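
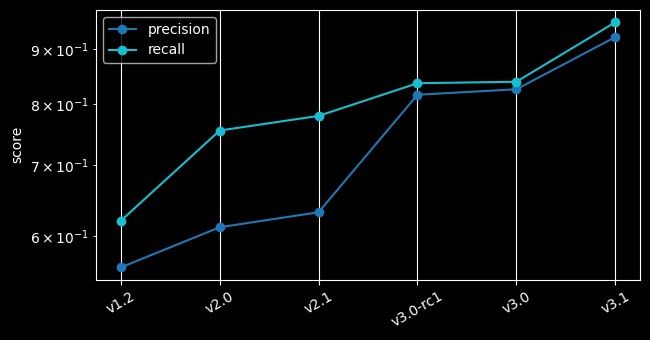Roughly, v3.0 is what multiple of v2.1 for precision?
v3.0 ≈ 0.85, v2.1 ≈ 0.65; 0.85/0.65 ≈ 1.31.

≈ 1.31×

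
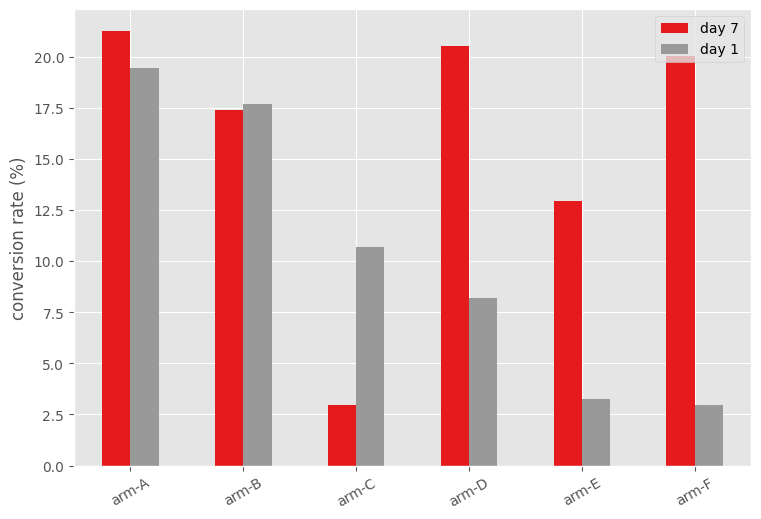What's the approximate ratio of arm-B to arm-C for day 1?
≈ 1.8×

arm-B ≈ 18, arm-C ≈ 10; 18/10 ≈ 1.8.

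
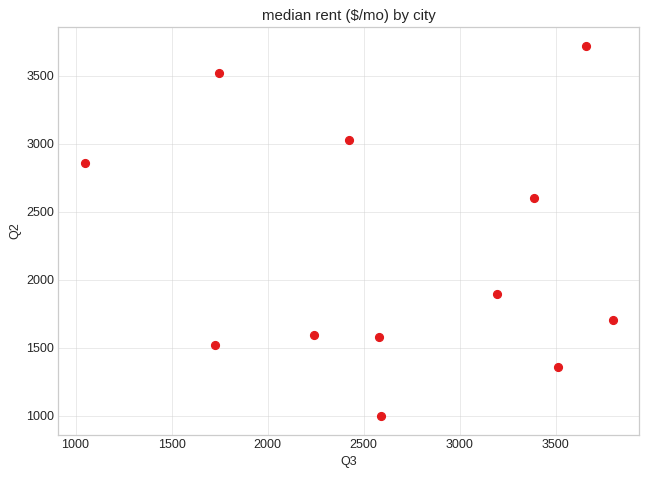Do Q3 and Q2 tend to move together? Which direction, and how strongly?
Points are roughly uncorrelated; weak (|r| ≈ 0.1).

no clear correlation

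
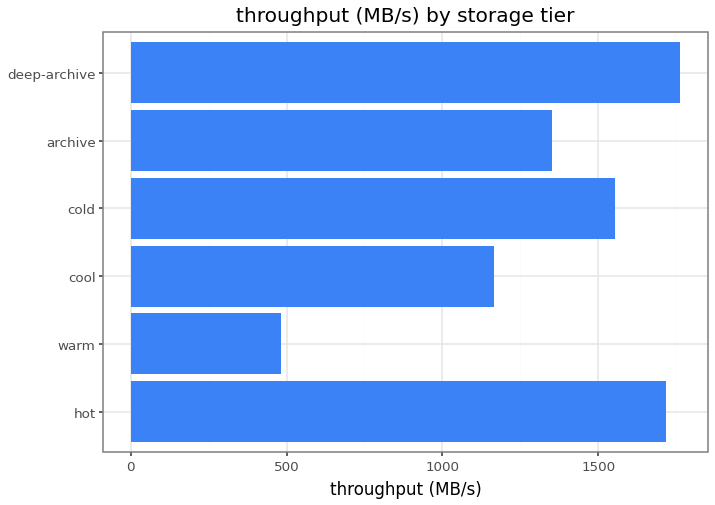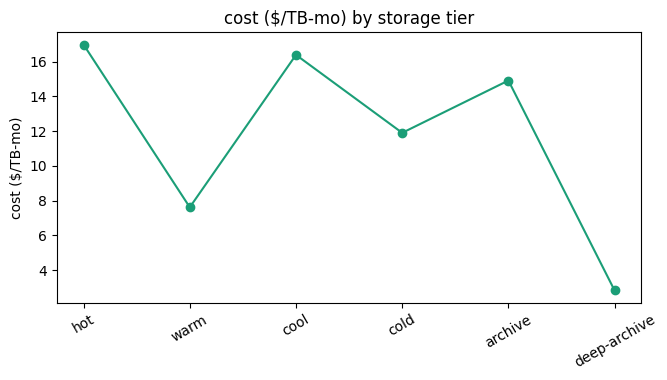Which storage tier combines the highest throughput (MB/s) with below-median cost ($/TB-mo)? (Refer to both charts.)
Chart 2 median cost ($/TB-mo) ≈ 14; below-median storage tiers: warm, cold, deep-archive. Among those, deep-archive has the highest throughput (MB/s) (≈ 1800).

deep-archive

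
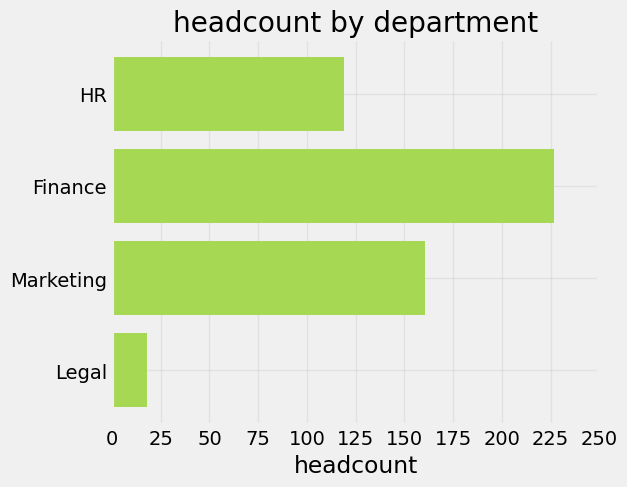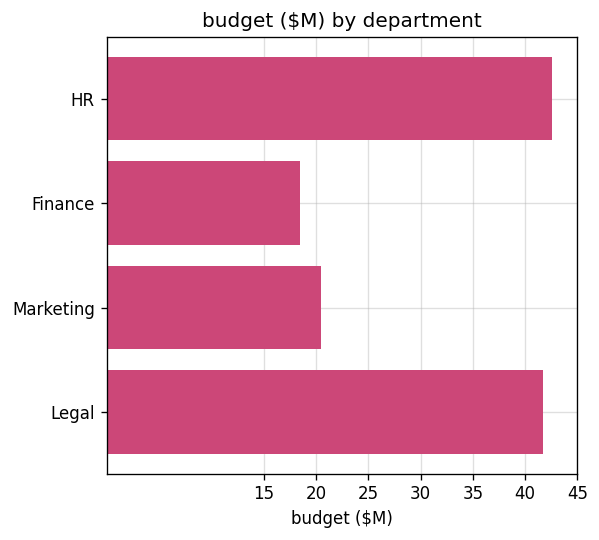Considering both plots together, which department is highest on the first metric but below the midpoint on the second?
Finance

Chart 2 median budget ($M) ≈ 30; below-median departments: Finance, Marketing. Among those, Finance has the highest headcount (≈ 225).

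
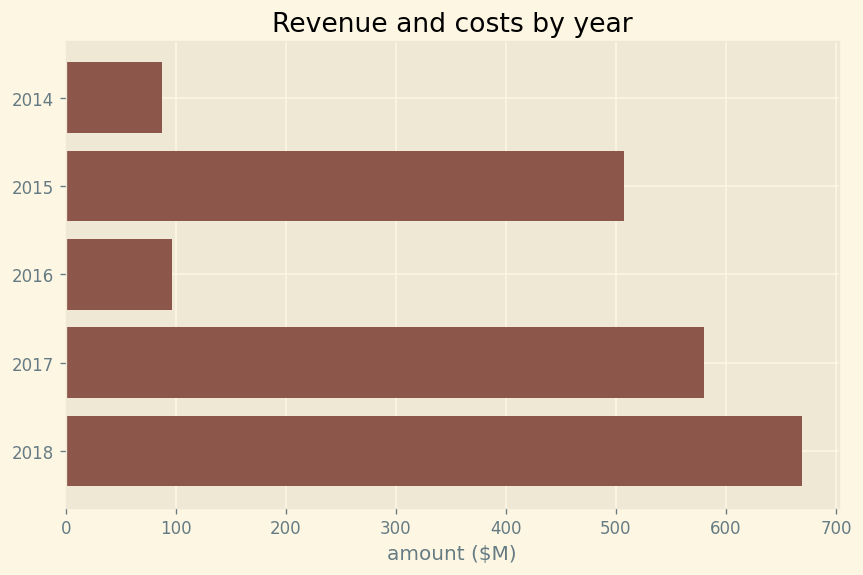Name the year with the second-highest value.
2017

Top 3: 2018 ≈ 700, 2017 ≈ 600, 2015 ≈ 500.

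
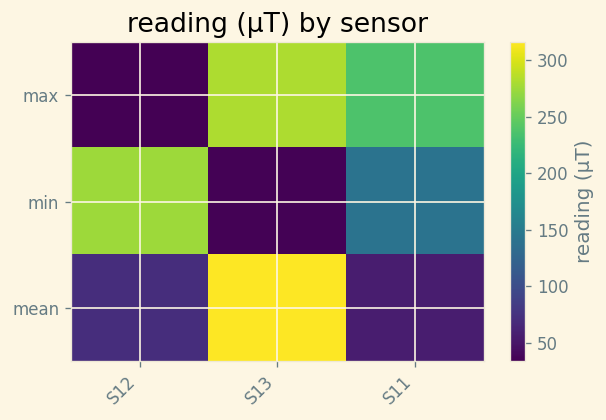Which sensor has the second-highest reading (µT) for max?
Top 3 for max: S13 ≈ 275, S11 ≈ 250, S12 ≈ 25.

S11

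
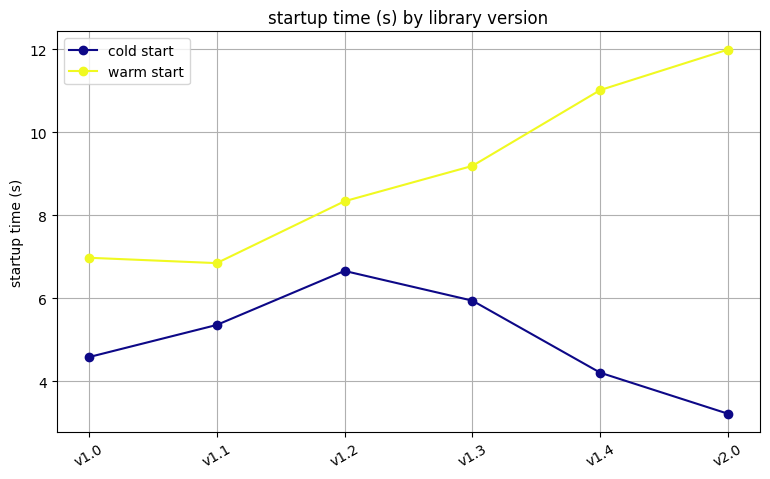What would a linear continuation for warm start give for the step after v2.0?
Last three: 9, 11, 12 → slope ≈ 1.5/step → next ≈ 13.5.

≈ 13.5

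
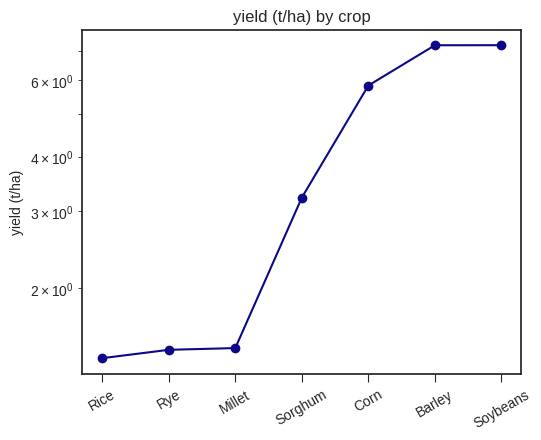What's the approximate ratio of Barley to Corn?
Barley ≈ 7.0, Corn ≈ 6.0; 7.0/6.0 ≈ 1.17.

≈ 1.17×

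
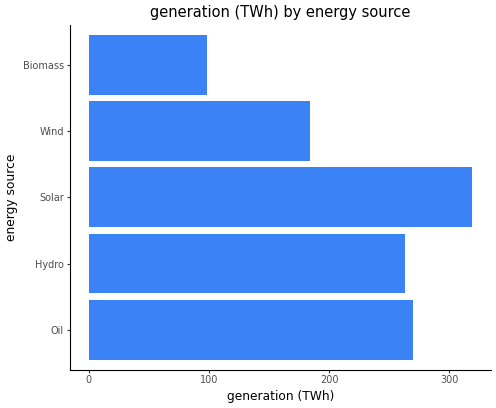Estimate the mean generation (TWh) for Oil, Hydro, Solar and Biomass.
(250 + 250 + 300 + 100) / 4 ≈ 225.

≈ 225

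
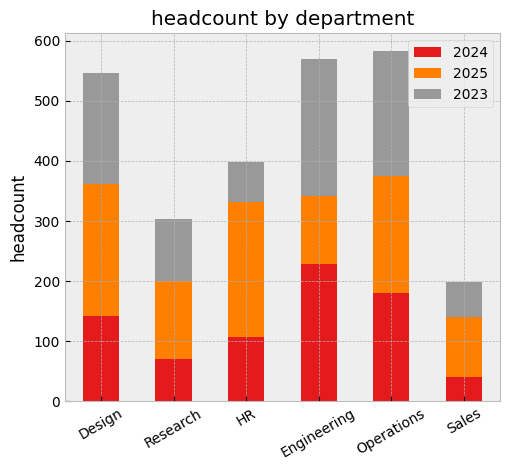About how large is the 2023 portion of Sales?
≈ 50

2023 top ≈ 200, bottom ≈ 150; segment ≈ 50.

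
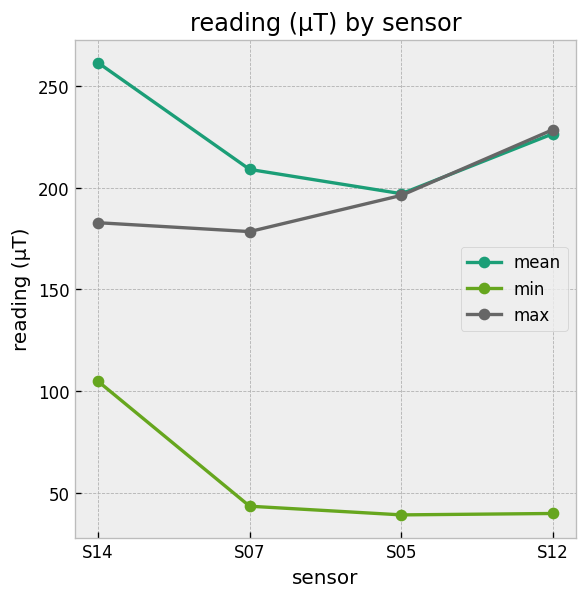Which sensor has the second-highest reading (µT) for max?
S05

Top 3 for max: S12 ≈ 220, S05 ≈ 200, S14 ≈ 180.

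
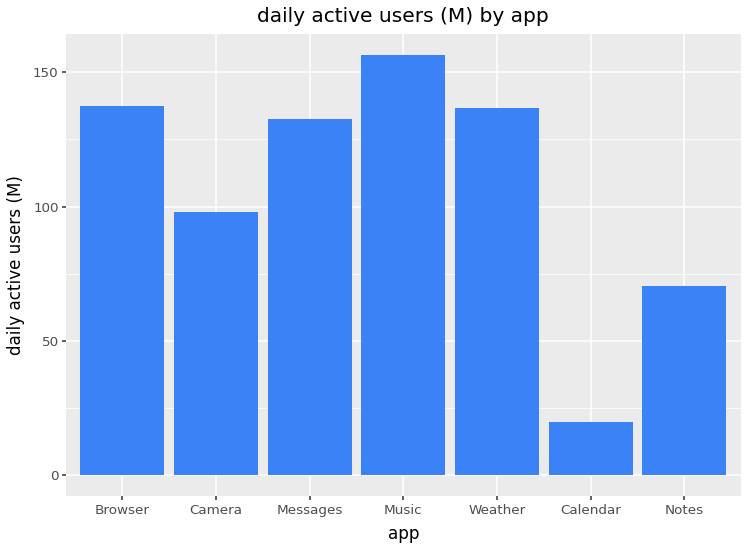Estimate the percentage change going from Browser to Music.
≈ +14.3%

Browser ≈ 140, Music ≈ 160; (160 − 140) / 140 ≈ +14.3%.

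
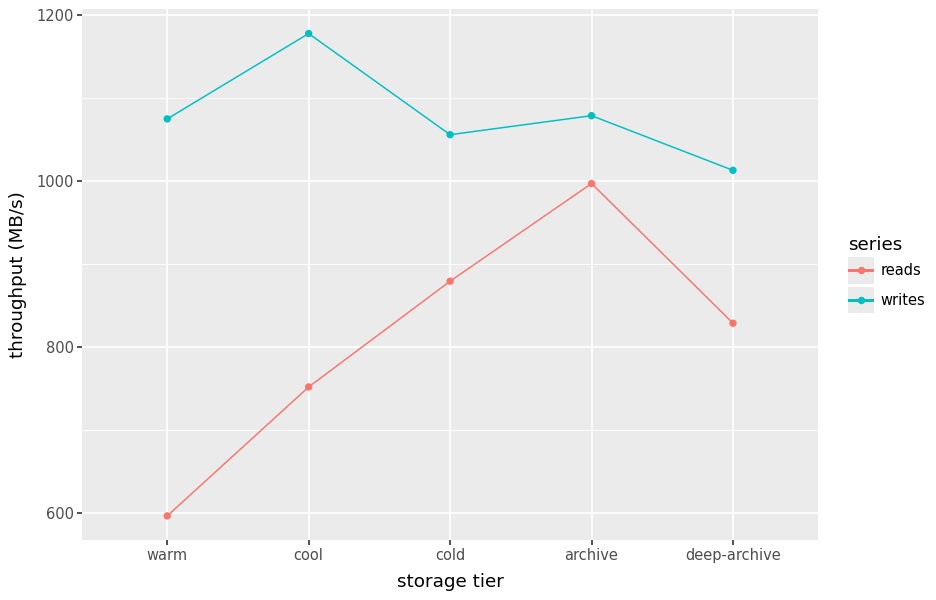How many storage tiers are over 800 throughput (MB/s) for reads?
Above 800: cold, archive, deep-archive.

3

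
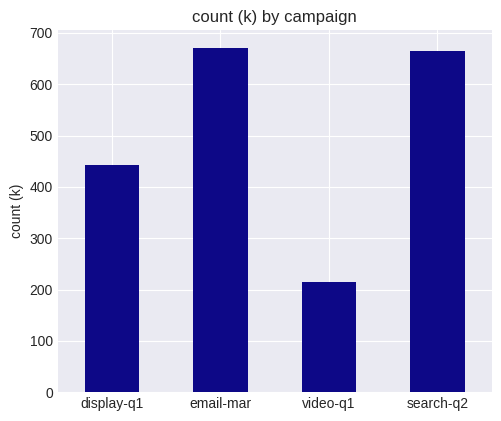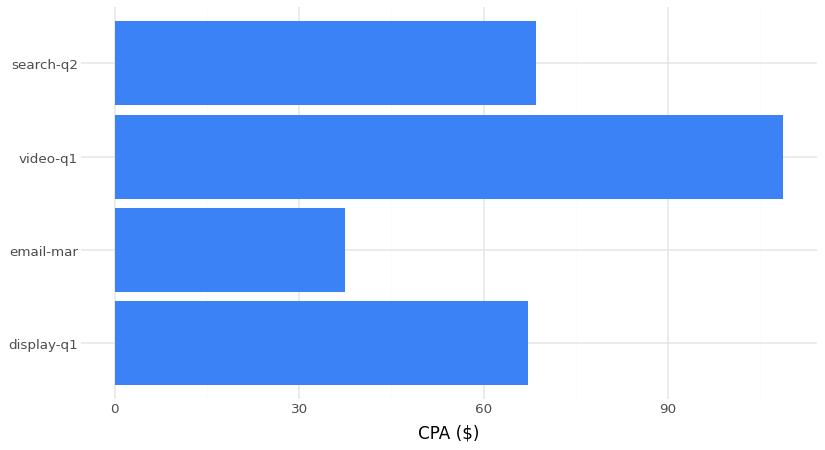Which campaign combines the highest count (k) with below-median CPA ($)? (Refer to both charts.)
Chart 2 median CPA ($) ≈ 70; below-median campaigns: display-q1, email-mar. Among those, email-mar has the highest count (k) (≈ 700).

email-mar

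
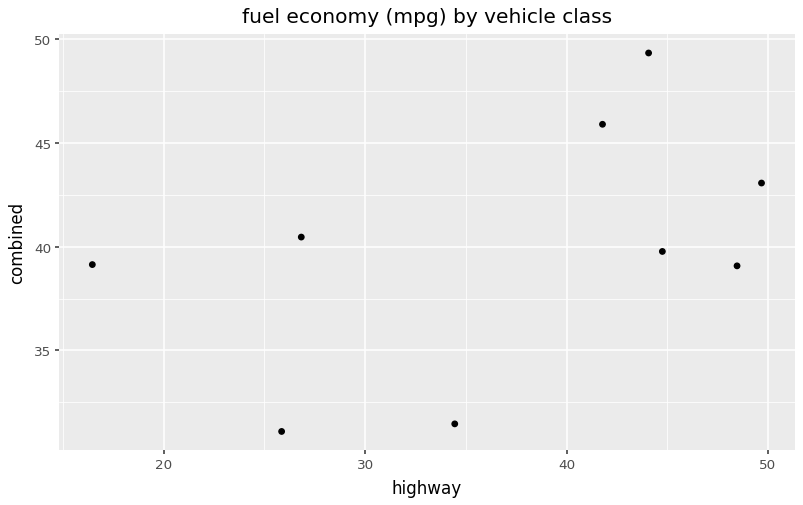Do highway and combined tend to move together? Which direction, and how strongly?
Points are positively correlated; moderate (|r| ≈ 0.5).

positive, moderate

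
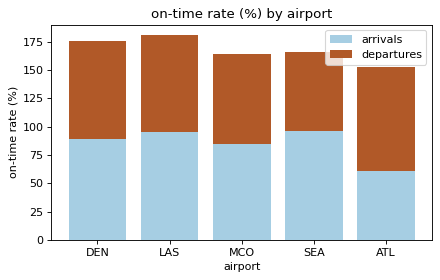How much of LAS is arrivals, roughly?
≈ 100

arrivals top ≈ 100, bottom ≈ 0; segment ≈ 100.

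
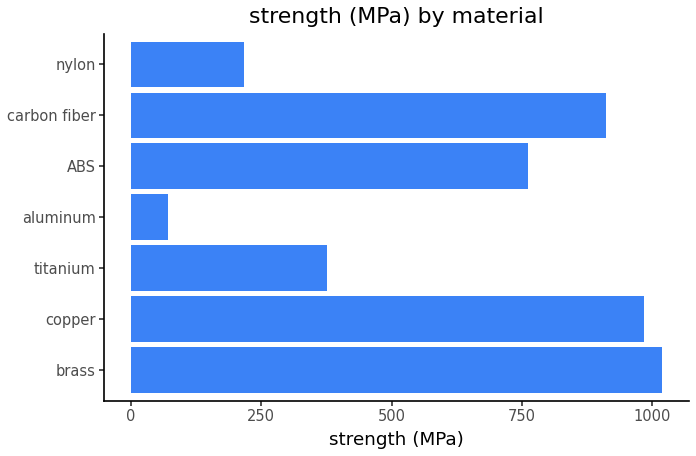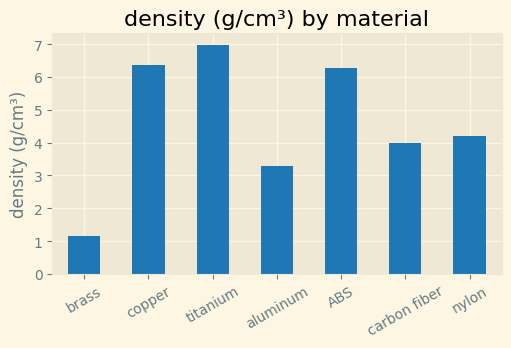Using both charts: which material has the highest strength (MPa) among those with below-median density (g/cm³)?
brass

Chart 2 median density (g/cm³) ≈ 4; below-median materials: brass, aluminum, carbon fiber. Among those, brass has the highest strength (MPa) (≈ 1000).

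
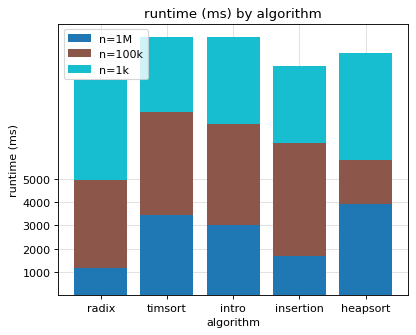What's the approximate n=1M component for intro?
n=1M top ≈ 3000, bottom ≈ 0; segment ≈ 3000.

≈ 3000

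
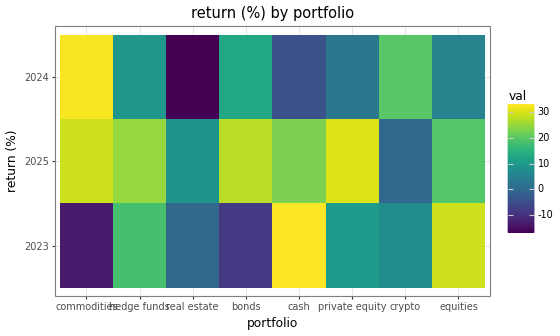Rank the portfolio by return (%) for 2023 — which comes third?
Top 4 for 2023: cash ≈ 35, equities ≈ 30, hedge funds ≈ 20, private equity ≈ 10.

hedge funds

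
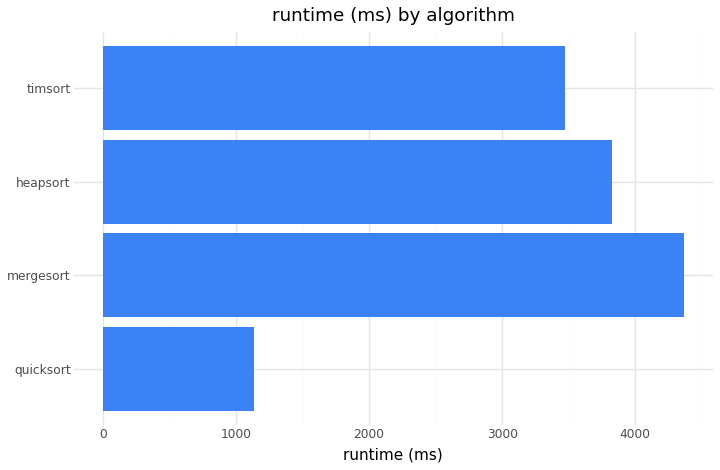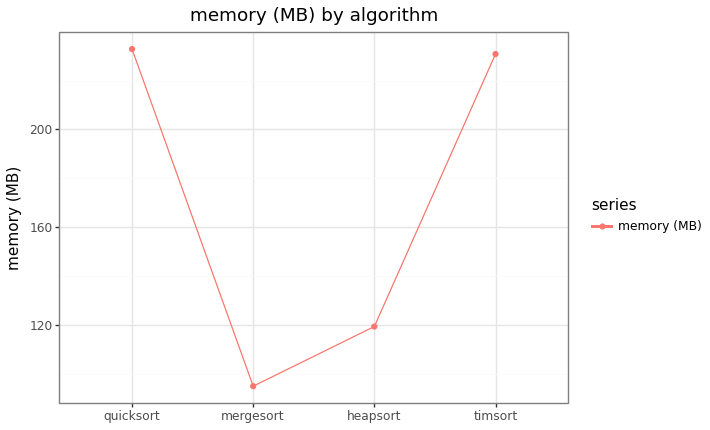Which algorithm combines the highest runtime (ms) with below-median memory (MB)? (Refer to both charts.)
mergesort

Chart 2 median memory (MB) ≈ 175; below-median algorithms: mergesort, heapsort. Among those, mergesort has the highest runtime (ms) (≈ 4500).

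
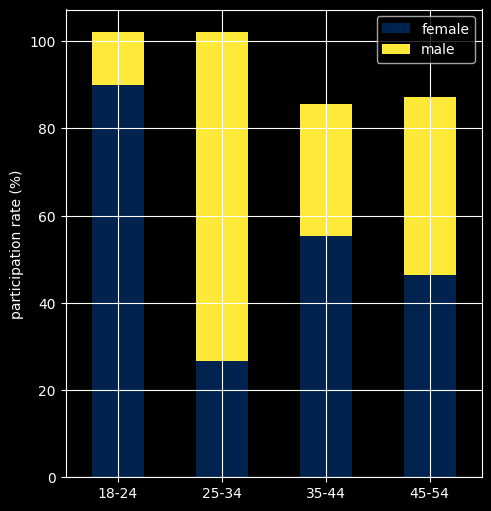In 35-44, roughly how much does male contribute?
male top ≈ 90, bottom ≈ 60; segment ≈ 30.

≈ 30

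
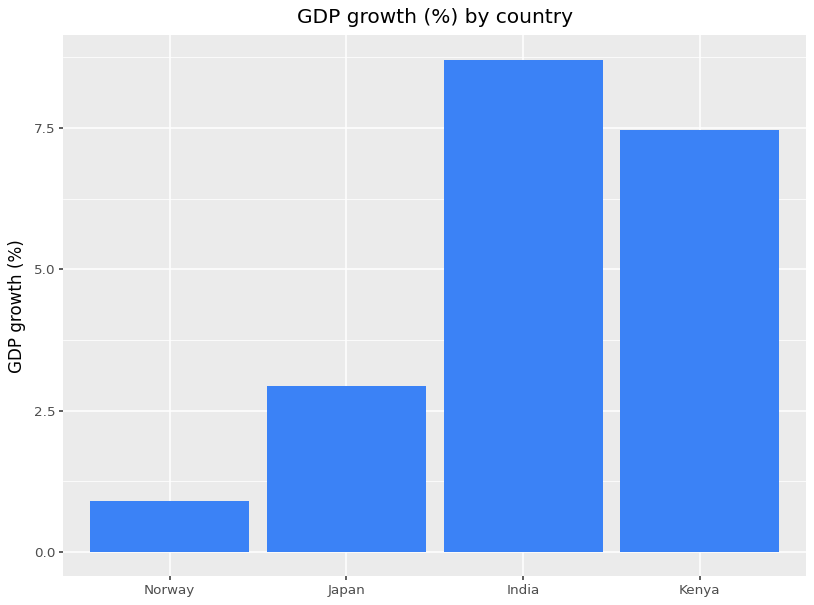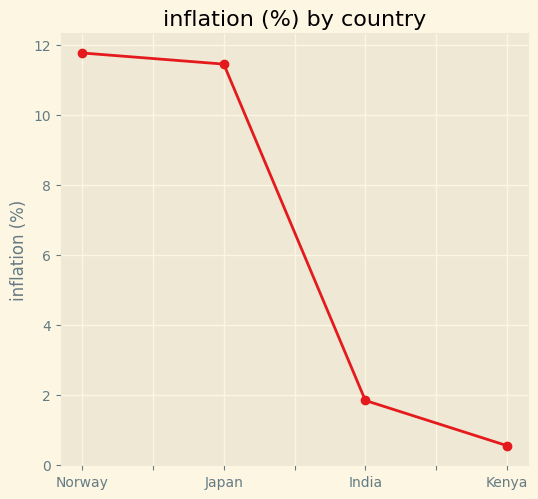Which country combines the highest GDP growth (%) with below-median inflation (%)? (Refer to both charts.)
Chart 2 median inflation (%) ≈ 6; below-median countries: India, Kenya. Among those, India has the highest GDP growth (%) (≈ 9).

India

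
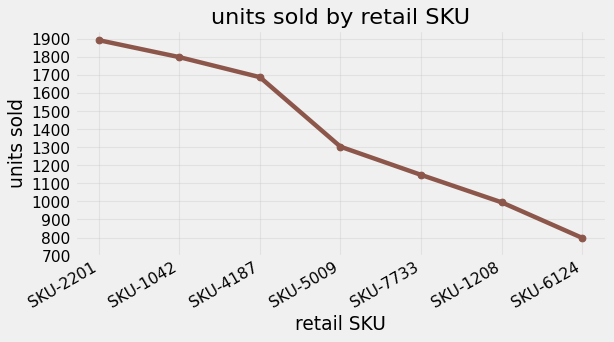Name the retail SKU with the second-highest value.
SKU-1042

Top 3: SKU-2201 ≈ 1900, SKU-1042 ≈ 1800, SKU-4187 ≈ 1700.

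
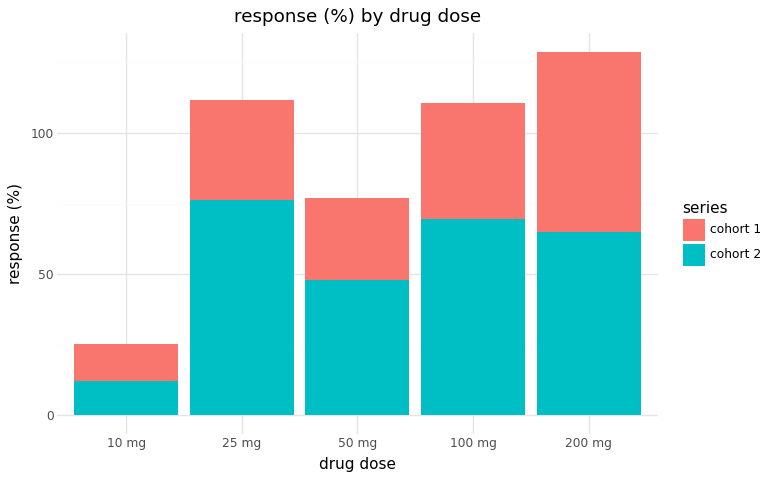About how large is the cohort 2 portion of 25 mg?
≈ 80

cohort 2 top ≈ 80, bottom ≈ 0; segment ≈ 80.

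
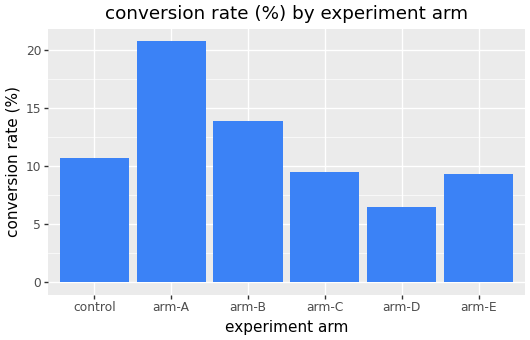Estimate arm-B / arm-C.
arm-B ≈ 14, arm-C ≈ 10; 14/10 ≈ 1.4.

≈ 1.4×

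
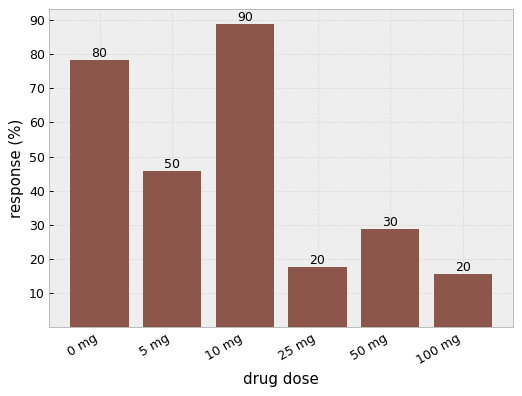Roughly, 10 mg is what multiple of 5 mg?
10 mg ≈ 90, 5 mg ≈ 50; 90/50 ≈ 1.8.

≈ 1.8×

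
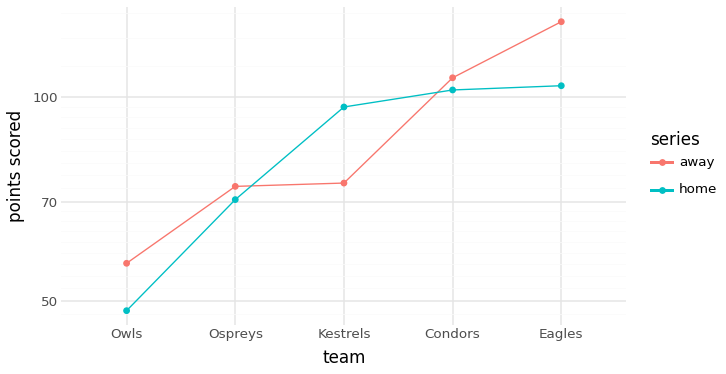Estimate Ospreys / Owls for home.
≈ 1.4×

Ospreys ≈ 70, Owls ≈ 50; 70/50 ≈ 1.4.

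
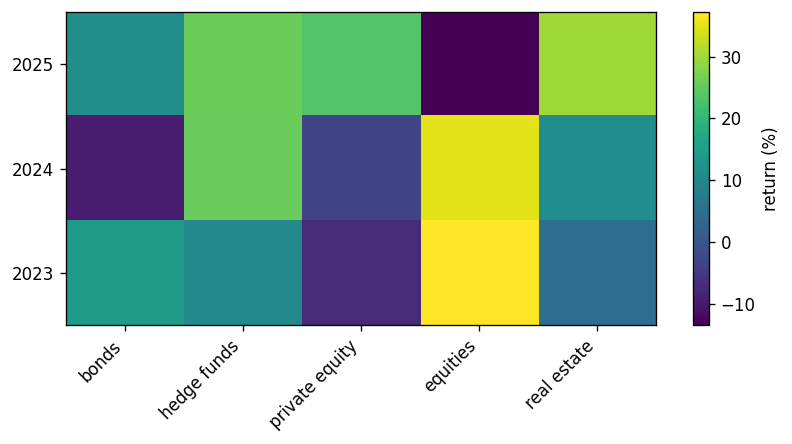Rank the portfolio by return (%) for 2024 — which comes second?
Top 3 for 2024: equities ≈ 35, hedge funds ≈ 25, real estate ≈ 10.

hedge funds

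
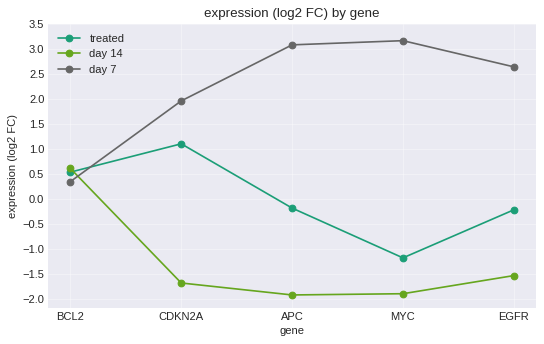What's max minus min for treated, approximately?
≈ 2.0

Max CDKN2A ≈ 1.0, min MYC ≈ -1.0; range ≈ 2.0.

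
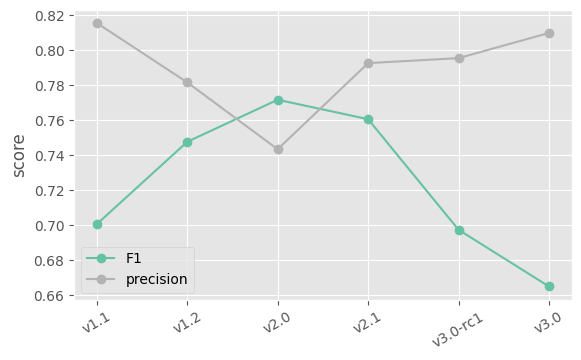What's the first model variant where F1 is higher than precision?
v2.0

v1.2: F1 ≈ 0.74 vs precision ≈ 0.78 (not yet); v2.0: F1 ≈ 0.78 vs precision ≈ 0.74 (first crossover).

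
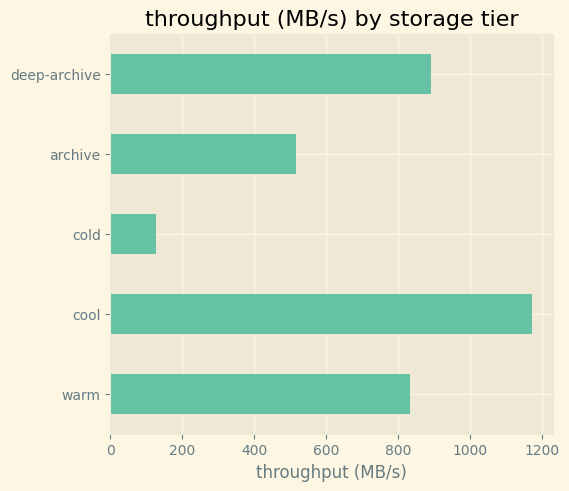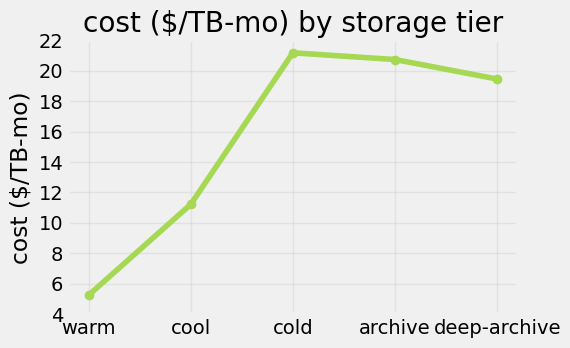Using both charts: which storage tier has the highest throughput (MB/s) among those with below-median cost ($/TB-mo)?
Chart 2 median cost ($/TB-mo) ≈ 20; below-median storage tiers: warm, cool. Among those, cool has the highest throughput (MB/s) (≈ 1200).

cool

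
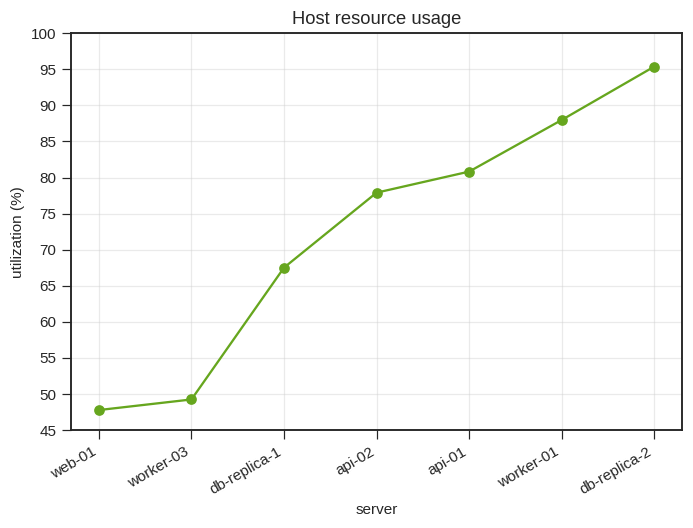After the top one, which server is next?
Top 3: db-replica-2 ≈ 95, worker-01 ≈ 90, api-01 ≈ 80.

worker-01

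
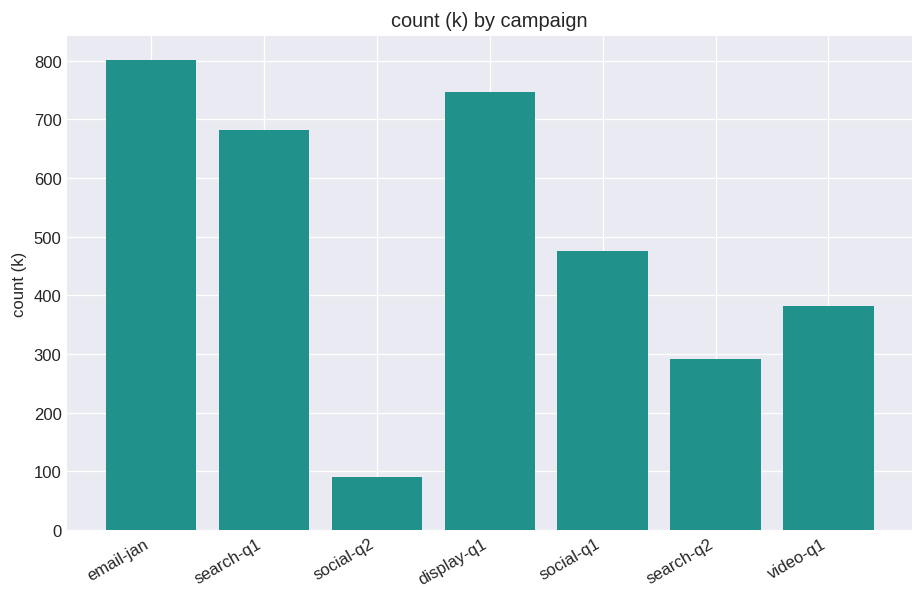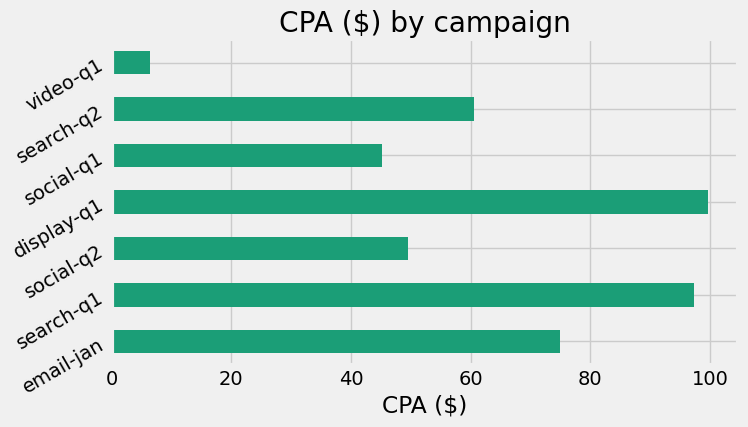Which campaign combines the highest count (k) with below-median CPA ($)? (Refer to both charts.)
Chart 2 median CPA ($) ≈ 60; below-median campaigns: social-q2, social-q1, video-q1. Among those, social-q1 has the highest count (k) (≈ 500).

social-q1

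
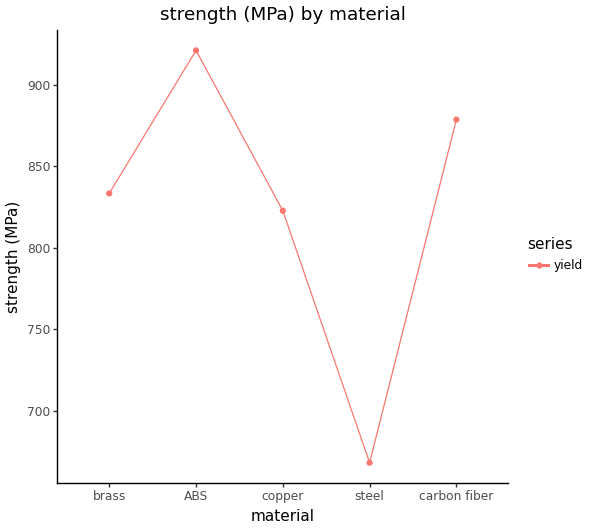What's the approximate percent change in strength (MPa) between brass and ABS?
brass ≈ 825, ABS ≈ 925; (925 − 825) / 825 ≈ +12.1%.

≈ +12.1%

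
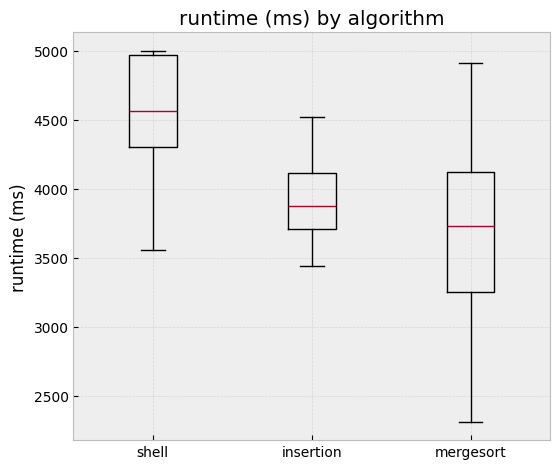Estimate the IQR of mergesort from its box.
≈ 800

Q3 ≈ 4100, Q1 ≈ 3300; IQR ≈ 800.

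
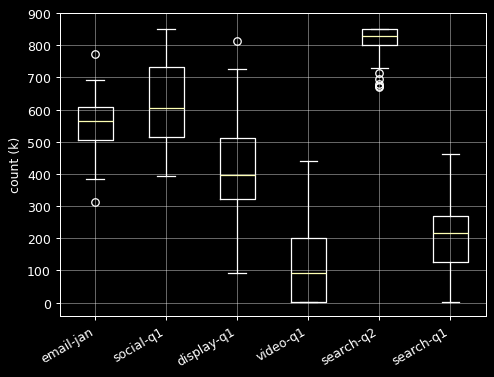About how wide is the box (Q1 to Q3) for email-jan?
Q3 ≈ 600, Q1 ≈ 500; IQR ≈ 100.

≈ 100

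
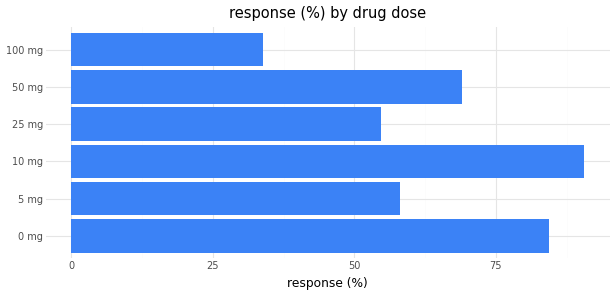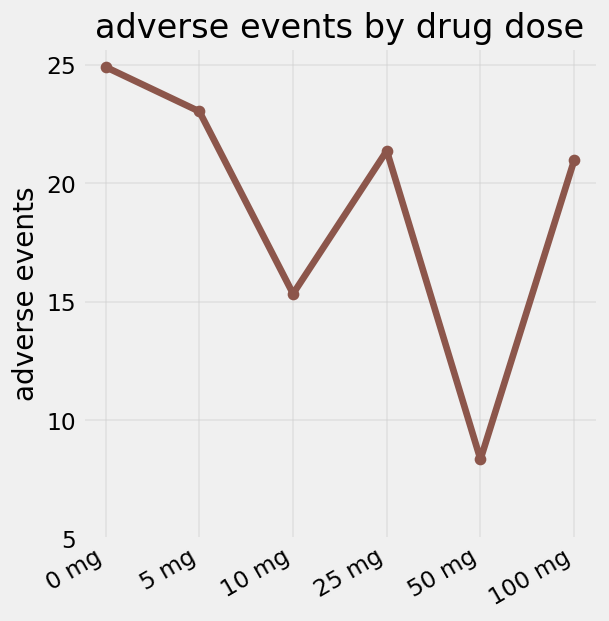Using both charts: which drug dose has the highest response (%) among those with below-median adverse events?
10 mg

Chart 2 median adverse events ≈ 20; below-median drug doses: 10 mg, 50 mg, 100 mg. Among those, 10 mg has the highest response (%) (≈ 90).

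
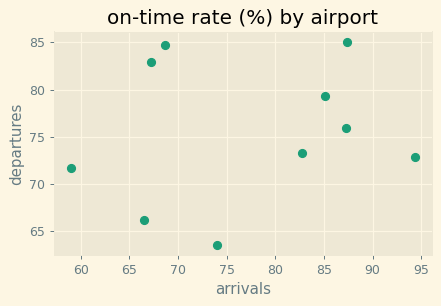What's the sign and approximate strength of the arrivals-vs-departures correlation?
no clear correlation

Points are roughly uncorrelated; weak (|r| ≈ 0.2).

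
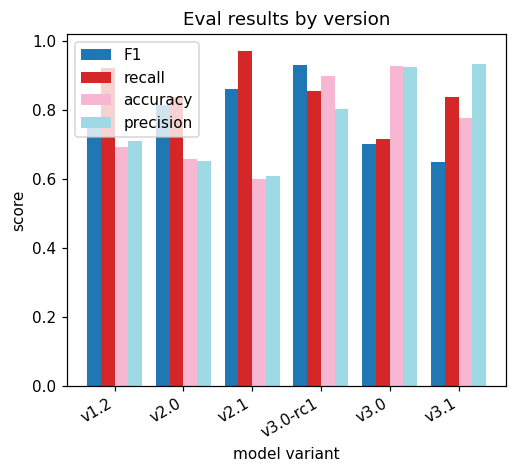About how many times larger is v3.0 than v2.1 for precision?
≈ 1.5×

v3.0 ≈ 0.9, v2.1 ≈ 0.6; 0.9/0.6 ≈ 1.5.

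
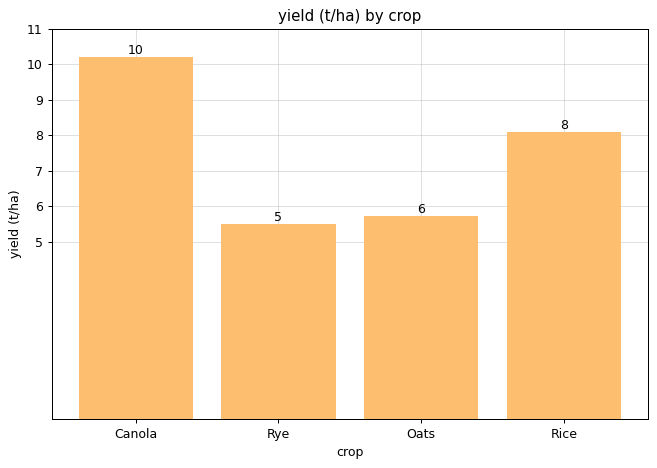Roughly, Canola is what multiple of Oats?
Canola ≈ 10, Oats ≈ 6; 10/6 ≈ 1.67.

≈ 1.67×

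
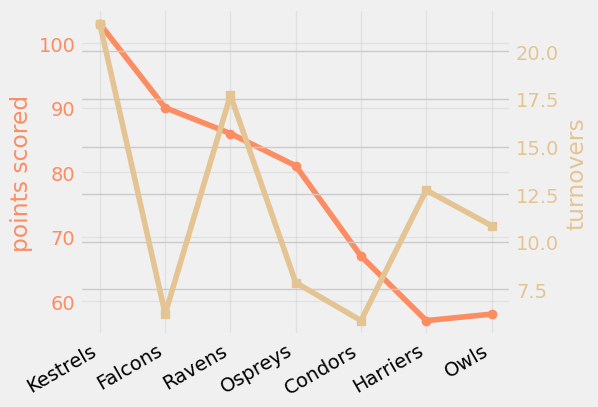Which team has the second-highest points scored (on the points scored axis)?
Falcons

Top 3 (on the points scored axis): Kestrels ≈ 105, Falcons ≈ 90, Ravens ≈ 85.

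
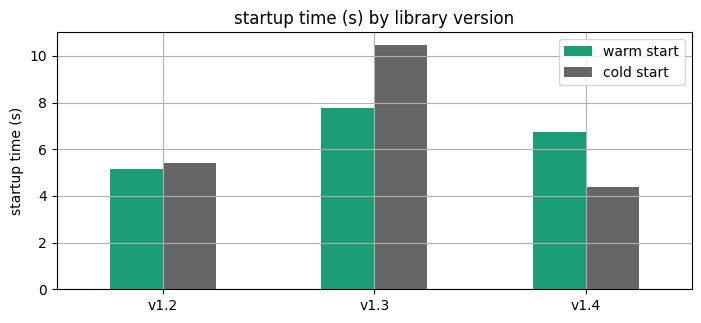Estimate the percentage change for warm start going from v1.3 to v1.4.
≈ -12.5%

v1.3 ≈ 8, v1.4 ≈ 7; (7 − 8) / 8 ≈ -12.5%.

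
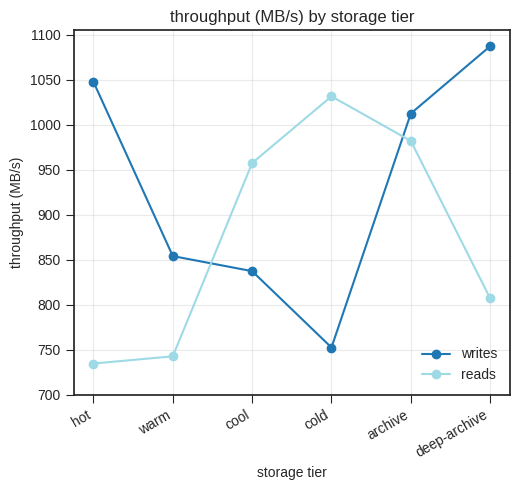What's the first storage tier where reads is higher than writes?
cool

warm: reads ≈ 750 vs writes ≈ 850 (not yet); cool: reads ≈ 950 vs writes ≈ 850 (first crossover).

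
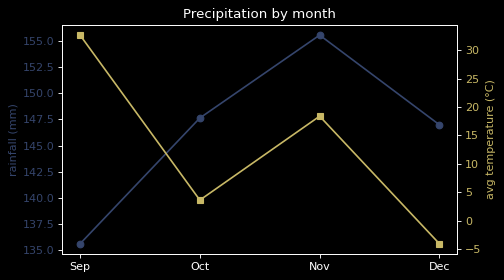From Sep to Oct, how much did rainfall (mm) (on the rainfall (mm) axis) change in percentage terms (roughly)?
≈ +8.8%

Sep ≈ 136, Oct ≈ 148; (148 − 136) / 136 ≈ +8.8%.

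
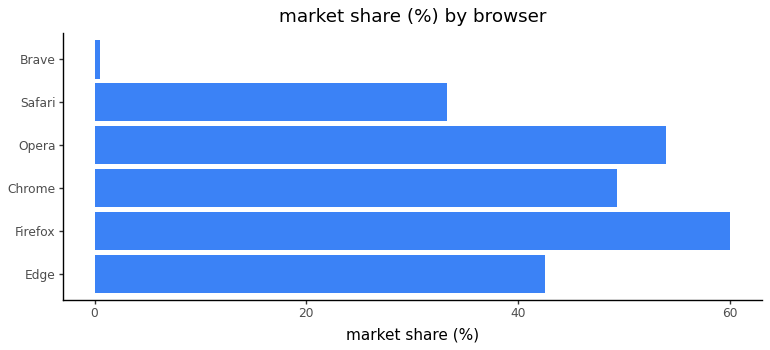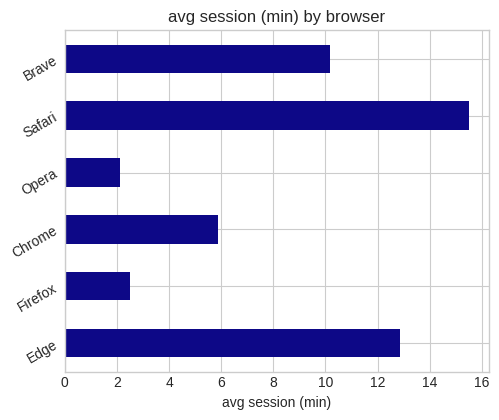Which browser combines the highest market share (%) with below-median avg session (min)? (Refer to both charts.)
Firefox

Chart 2 median avg session (min) ≈ 8; below-median browsers: Firefox, Chrome, Opera. Among those, Firefox has the highest market share (%) (≈ 60).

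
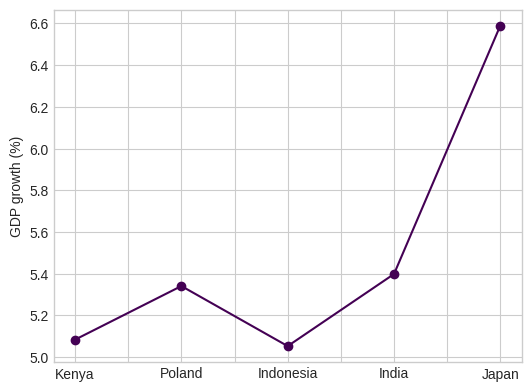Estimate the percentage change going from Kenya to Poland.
Kenya ≈ 5.0, Poland ≈ 5.4; (5.4 − 5.0) / 5.0 ≈ +8%.

≈ +8%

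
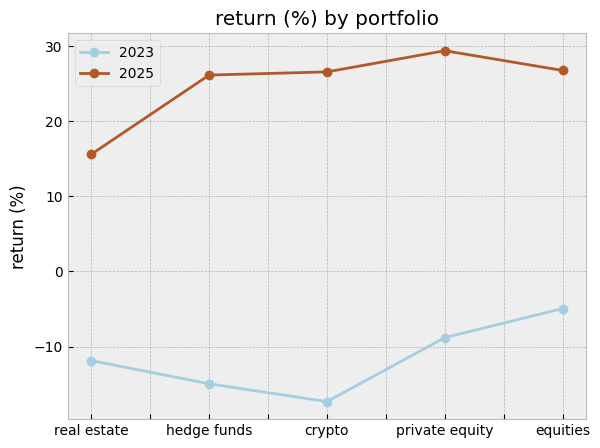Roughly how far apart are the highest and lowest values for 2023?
Max equities ≈ -5, min crypto ≈ -15; range ≈ 10.

≈ 10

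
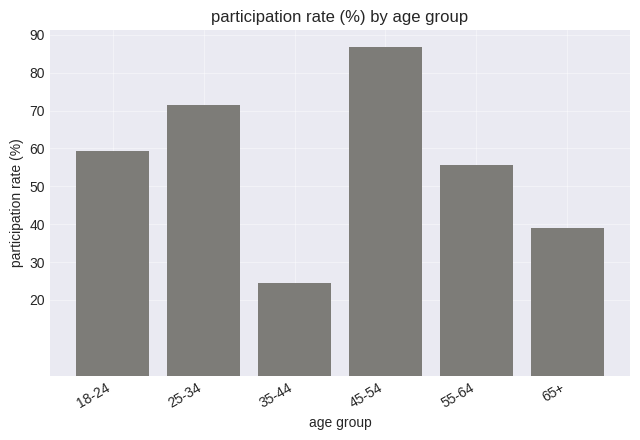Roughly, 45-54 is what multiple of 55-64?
45-54 ≈ 90, 55-64 ≈ 60; 90/60 ≈ 1.5.

≈ 1.5×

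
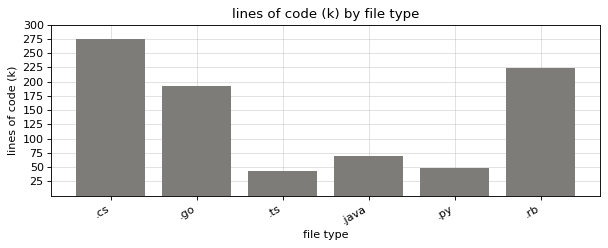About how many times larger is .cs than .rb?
.cs ≈ 275, .rb ≈ 225; 275/225 ≈ 1.22.

≈ 1.22×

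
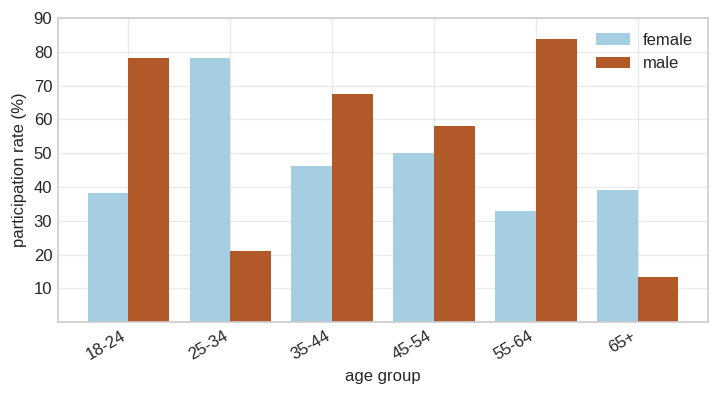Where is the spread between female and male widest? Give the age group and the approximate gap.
25-34, ≈ 60 %

25-34: female ≈ 80, male ≈ 20 → gap ≈ 60. Next-largest (55-64) is only ≈ 50.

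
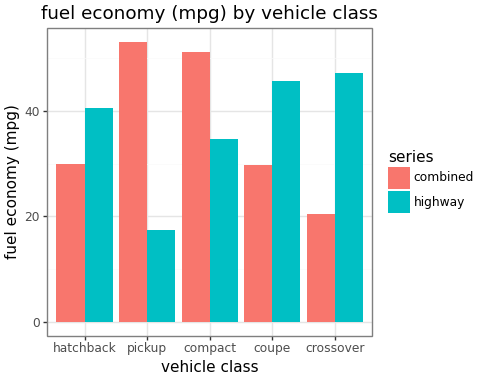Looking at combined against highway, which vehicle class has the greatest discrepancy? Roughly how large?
pickup: combined ≈ 55, highway ≈ 15 → gap ≈ 40. Next-largest (crossover) is only ≈ 25.

pickup, ≈ 40 mpg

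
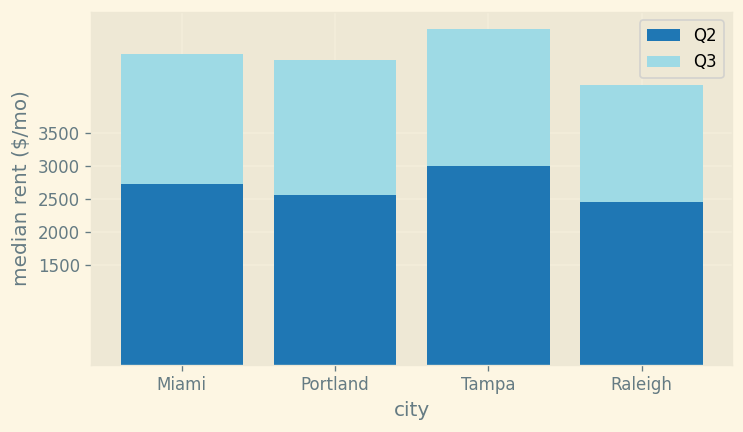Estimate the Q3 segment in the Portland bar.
Q3 top ≈ 4500, bottom ≈ 2500; segment ≈ 2000.

≈ 2000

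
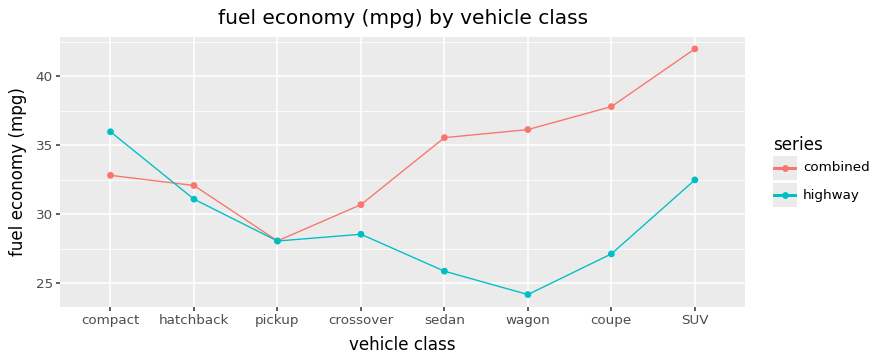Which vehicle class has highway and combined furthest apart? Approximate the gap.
wagon, ≈ 12 mpg

wagon: highway ≈ 24, combined ≈ 36 → gap ≈ 12. Next-largest (coupe) is only ≈ 10.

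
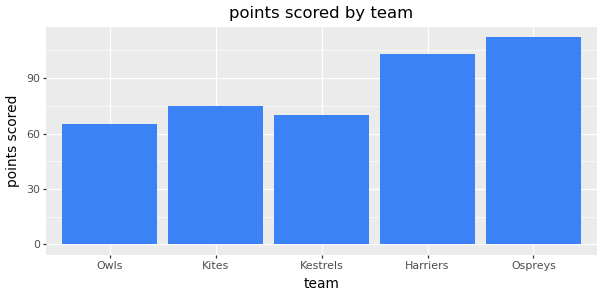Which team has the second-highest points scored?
Harriers

Top 3: Ospreys ≈ 110, Harriers ≈ 100, Kites ≈ 80.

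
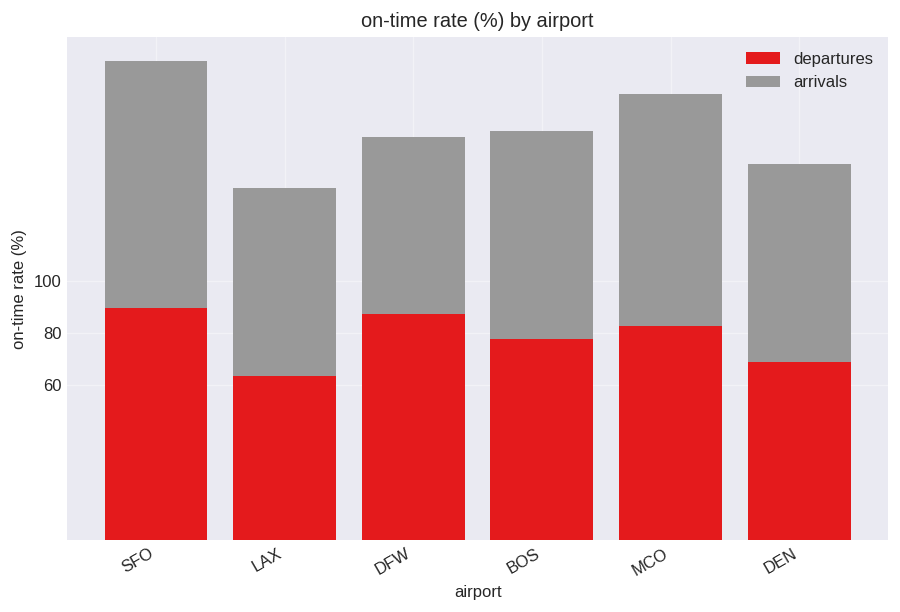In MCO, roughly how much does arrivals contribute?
arrivals top ≈ 180, bottom ≈ 80; segment ≈ 100.

≈ 100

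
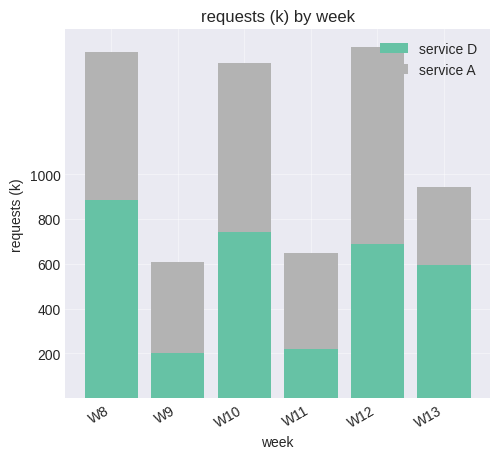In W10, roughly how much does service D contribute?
≈ 800

service D top ≈ 800, bottom ≈ 0; segment ≈ 800.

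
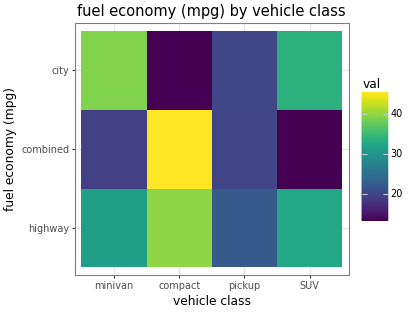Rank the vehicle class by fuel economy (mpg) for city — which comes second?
Top 3 for city: minivan ≈ 40, SUV ≈ 35, pickup ≈ 20.

SUV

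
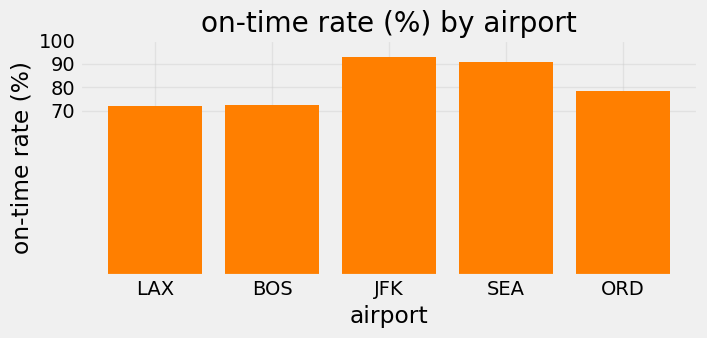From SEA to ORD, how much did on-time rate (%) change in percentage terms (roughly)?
SEA ≈ 90, ORD ≈ 80; (80 − 90) / 90 ≈ -11.1%.

≈ -11.1%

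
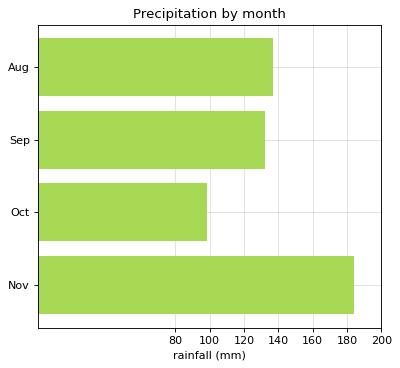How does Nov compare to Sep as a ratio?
≈ 1.29×

Nov ≈ 180, Sep ≈ 140; 180/140 ≈ 1.29.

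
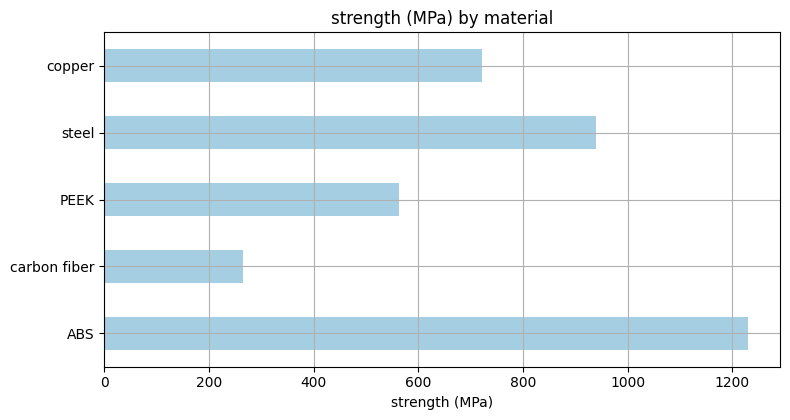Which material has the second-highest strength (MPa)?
steel

Top 3: ABS ≈ 1200, steel ≈ 1000, copper ≈ 800.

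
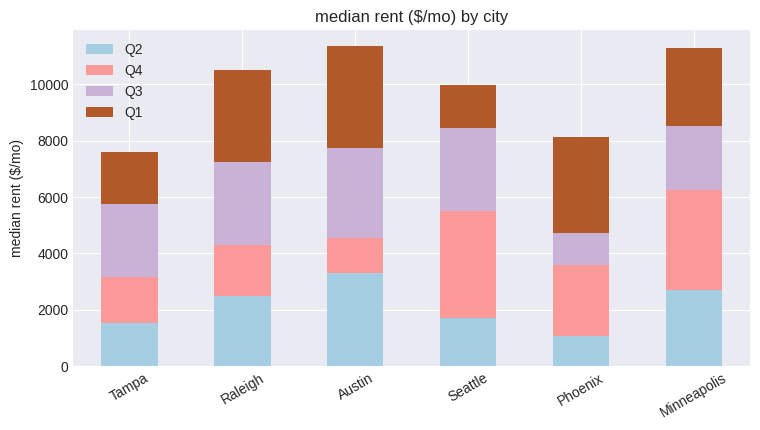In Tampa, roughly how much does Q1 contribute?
Q1 top ≈ 8000, bottom ≈ 6000; segment ≈ 2000.

≈ 2000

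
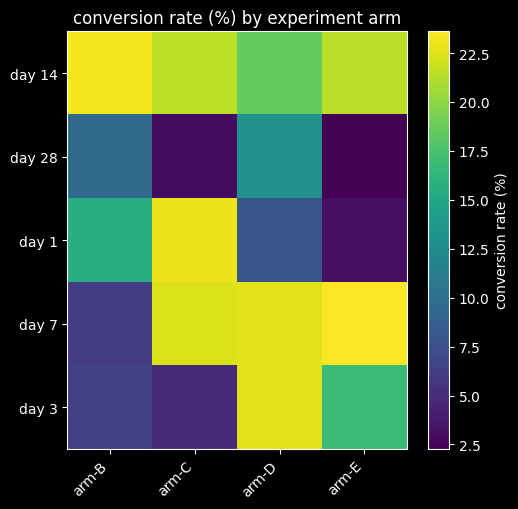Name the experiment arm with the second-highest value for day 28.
Top 3 for day 28: arm-D ≈ 14, arm-B ≈ 10, arm-C ≈ 2.

arm-B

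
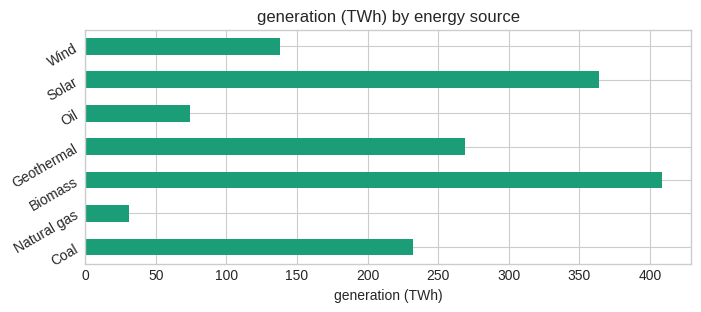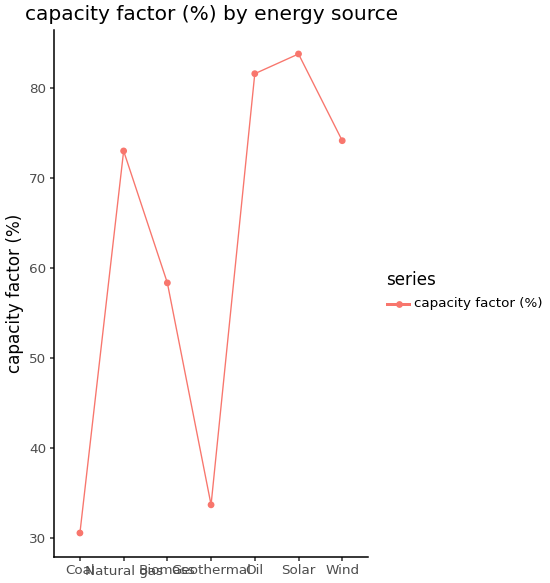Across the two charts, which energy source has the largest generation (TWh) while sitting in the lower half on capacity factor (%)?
Biomass

Chart 2 median capacity factor (%) ≈ 70; below-median energy sources: Coal, Biomass, Geothermal. Among those, Biomass has the highest generation (TWh) (≈ 400).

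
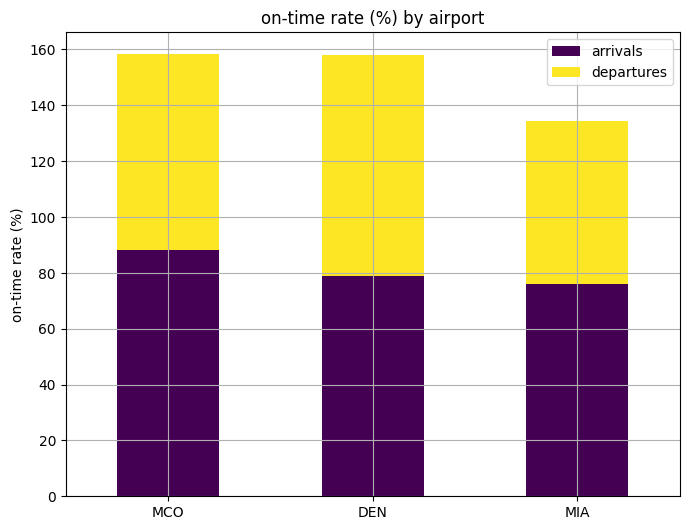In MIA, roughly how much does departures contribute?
departures top ≈ 140, bottom ≈ 80; segment ≈ 60.

≈ 60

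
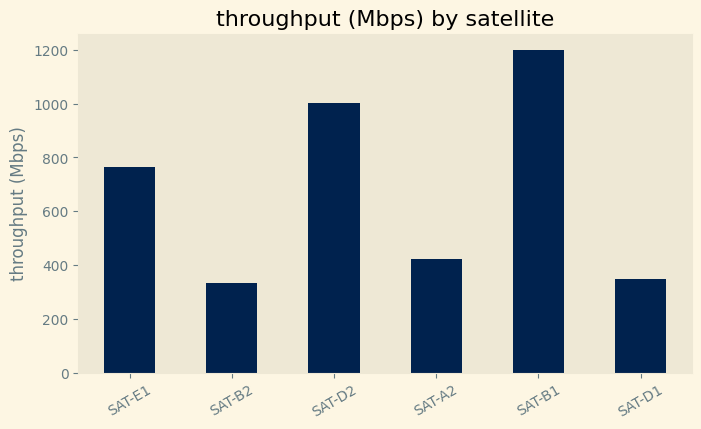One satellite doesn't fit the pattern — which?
SAT-B1 ≈ 1200; the rest sit between ≈ 300 and ≈ 1000.

SAT-B1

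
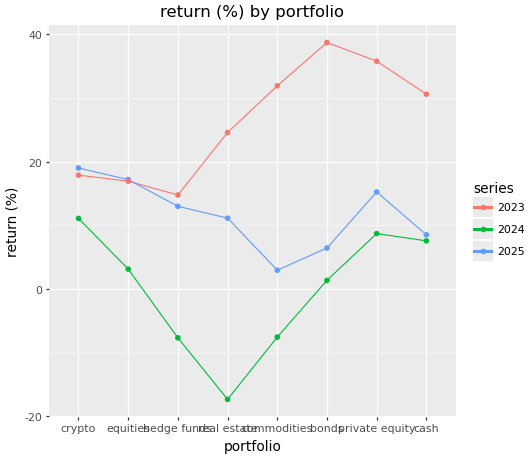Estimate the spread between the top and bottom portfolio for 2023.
Max bonds ≈ 40, min hedge funds ≈ 15; range ≈ 25.

≈ 25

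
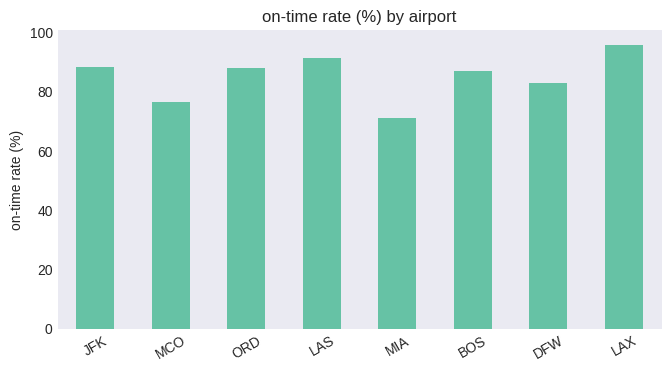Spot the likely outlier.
MIA

MIA ≈ 70; the rest sit between ≈ 80 and ≈ 100.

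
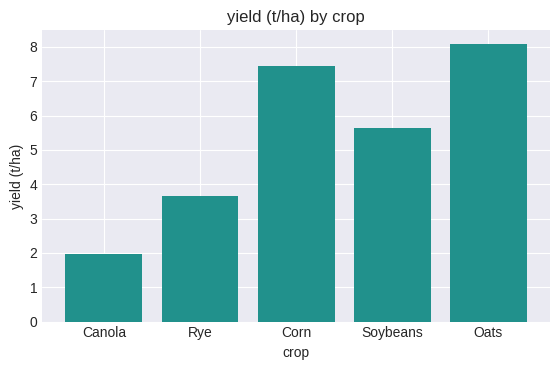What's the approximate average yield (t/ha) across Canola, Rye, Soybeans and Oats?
(2 + 4 + 6 + 8) / 4 ≈ 5.

≈ 5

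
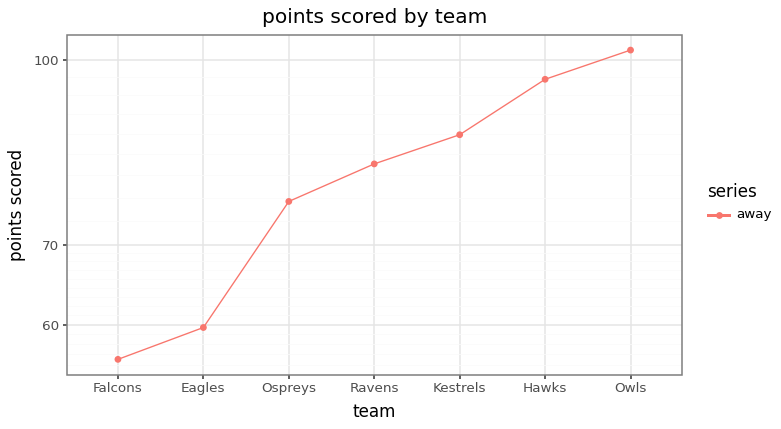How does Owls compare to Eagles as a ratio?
≈ 1.67×

Owls ≈ 100, Eagles ≈ 60; 100/60 ≈ 1.67.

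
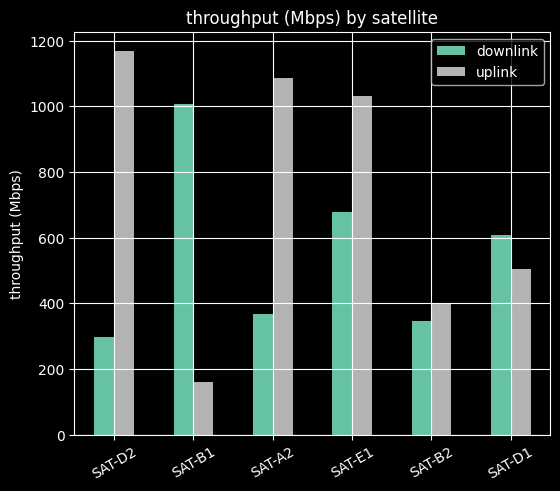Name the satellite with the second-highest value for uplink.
Top 3 for uplink: SAT-D2 ≈ 1200, SAT-A2 ≈ 1100, SAT-E1 ≈ 1000.

SAT-A2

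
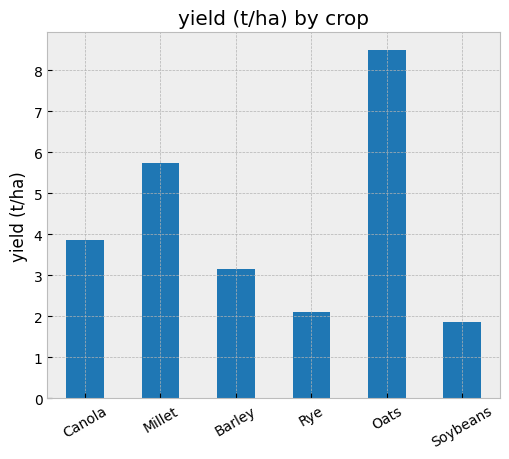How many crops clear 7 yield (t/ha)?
Above 7: Oats.

1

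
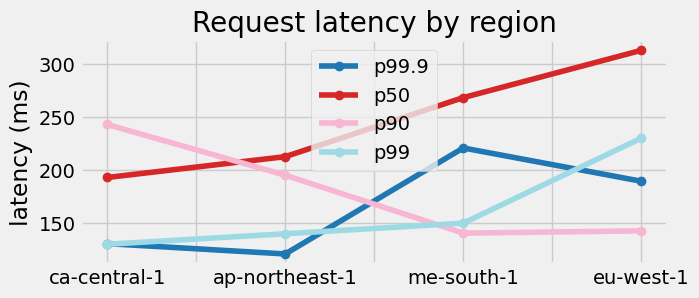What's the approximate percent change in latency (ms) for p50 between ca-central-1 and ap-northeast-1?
≈ +10%

ca-central-1 ≈ 200, ap-northeast-1 ≈ 220; (220 − 200) / 200 ≈ +10%.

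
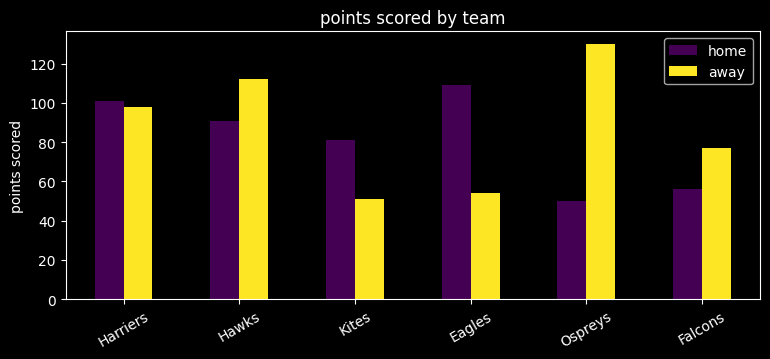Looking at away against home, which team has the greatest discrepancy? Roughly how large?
Ospreys, ≈ 80

Ospreys: away ≈ 120, home ≈ 40 → gap ≈ 80. Next-largest (Eagles) is only ≈ 40.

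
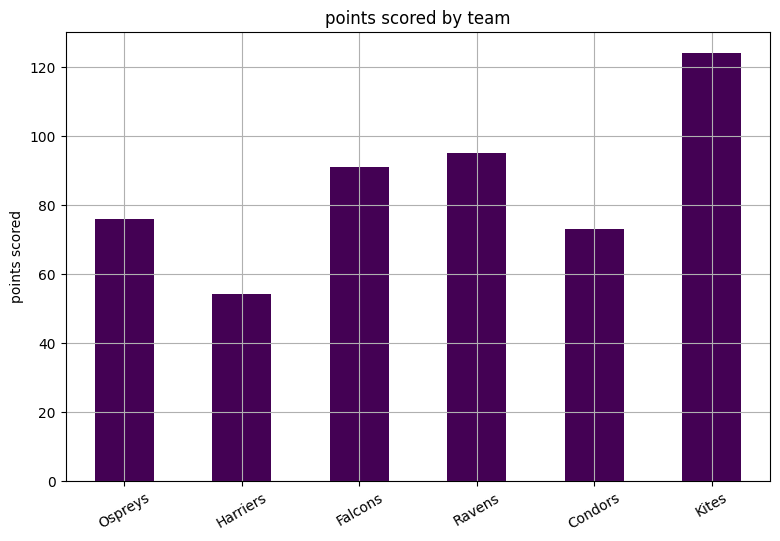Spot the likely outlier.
Kites

Kites ≈ 120; the rest sit between ≈ 60 and ≈ 100.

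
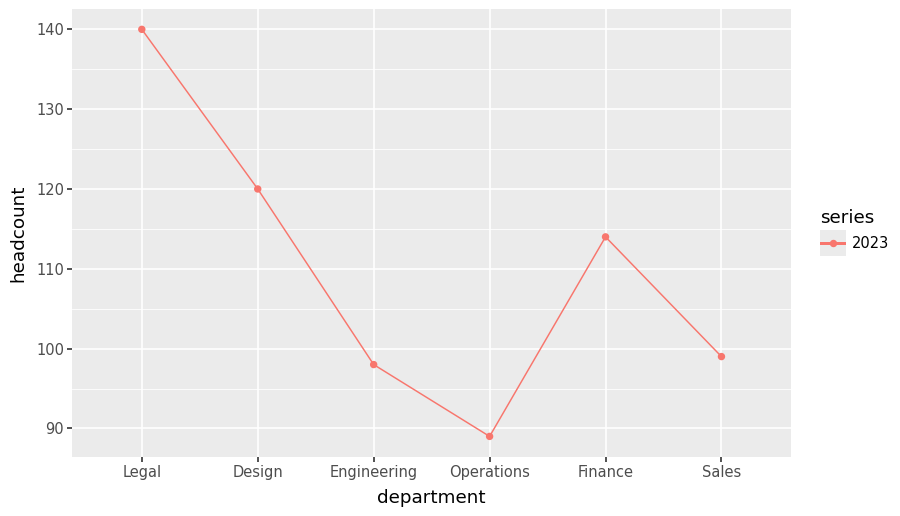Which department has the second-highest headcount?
Top 3: Legal ≈ 140, Design ≈ 120, Finance ≈ 115.

Design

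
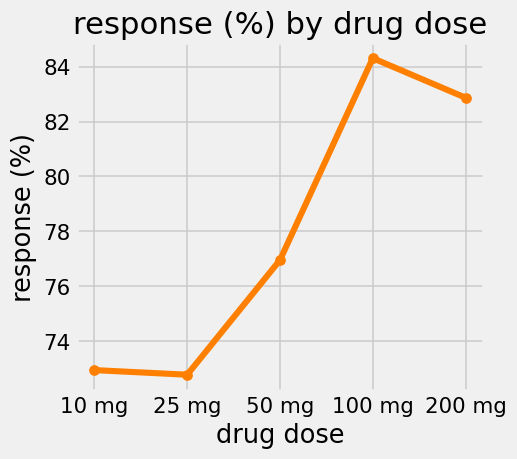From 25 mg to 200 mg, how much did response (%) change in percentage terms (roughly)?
≈ +13.7%

25 mg ≈ 73, 200 mg ≈ 83; (83 − 73) / 73 ≈ +13.7%.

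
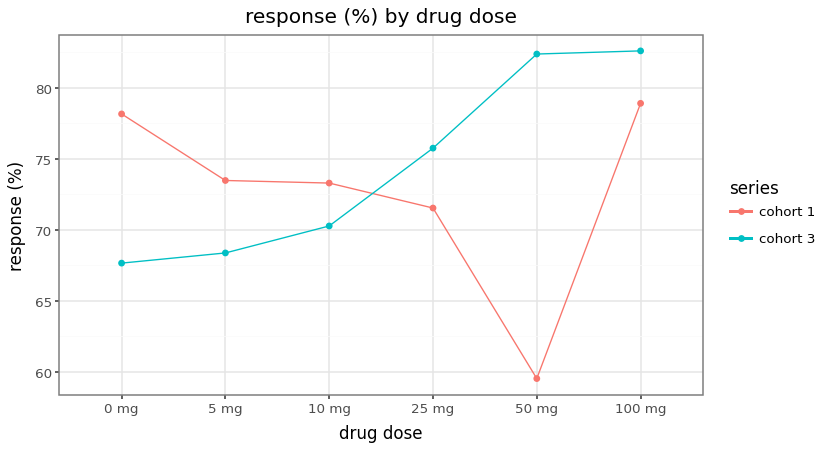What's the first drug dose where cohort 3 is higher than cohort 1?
25 mg

10 mg: cohort 3 ≈ 70 vs cohort 1 ≈ 74 (not yet); 25 mg: cohort 3 ≈ 76 vs cohort 1 ≈ 72 (first crossover).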